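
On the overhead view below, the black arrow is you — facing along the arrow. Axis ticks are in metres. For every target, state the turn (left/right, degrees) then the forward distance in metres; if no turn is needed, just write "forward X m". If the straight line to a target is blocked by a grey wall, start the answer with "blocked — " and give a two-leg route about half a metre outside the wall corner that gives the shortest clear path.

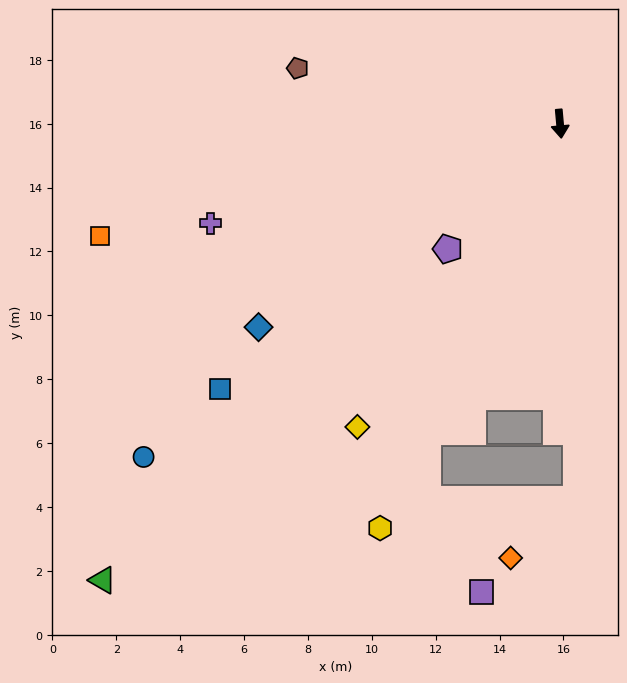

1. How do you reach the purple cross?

turn right 79°, forward 11.4 m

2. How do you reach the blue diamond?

turn right 61°, forward 11.4 m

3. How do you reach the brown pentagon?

turn right 107°, forward 8.4 m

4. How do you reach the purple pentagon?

turn right 47°, forward 5.3 m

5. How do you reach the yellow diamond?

turn right 39°, forward 11.4 m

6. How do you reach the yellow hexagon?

turn right 29°, forward 13.9 m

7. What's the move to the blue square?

turn right 57°, forward 13.5 m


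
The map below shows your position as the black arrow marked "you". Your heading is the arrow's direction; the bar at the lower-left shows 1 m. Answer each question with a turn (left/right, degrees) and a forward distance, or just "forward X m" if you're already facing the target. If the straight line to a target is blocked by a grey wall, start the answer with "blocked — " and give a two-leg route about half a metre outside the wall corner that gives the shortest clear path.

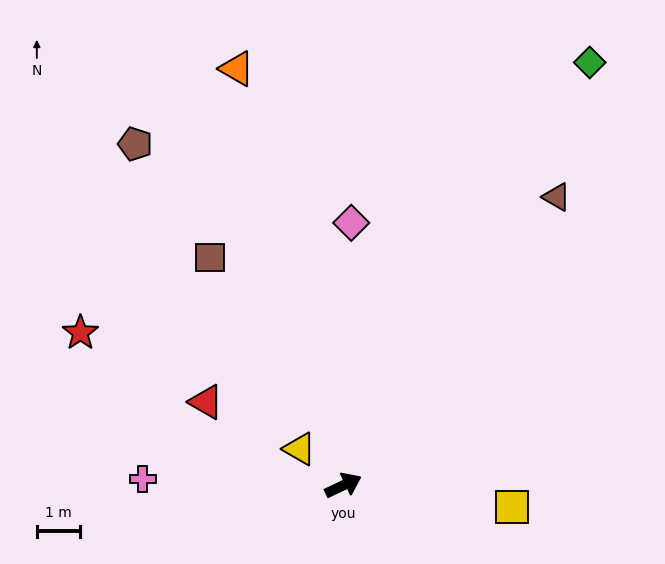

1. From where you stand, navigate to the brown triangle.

turn left 28°, forward 8.4 m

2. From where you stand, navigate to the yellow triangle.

turn left 115°, forward 1.3 m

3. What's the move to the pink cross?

turn left 153°, forward 4.7 m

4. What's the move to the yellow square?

turn right 33°, forward 4.0 m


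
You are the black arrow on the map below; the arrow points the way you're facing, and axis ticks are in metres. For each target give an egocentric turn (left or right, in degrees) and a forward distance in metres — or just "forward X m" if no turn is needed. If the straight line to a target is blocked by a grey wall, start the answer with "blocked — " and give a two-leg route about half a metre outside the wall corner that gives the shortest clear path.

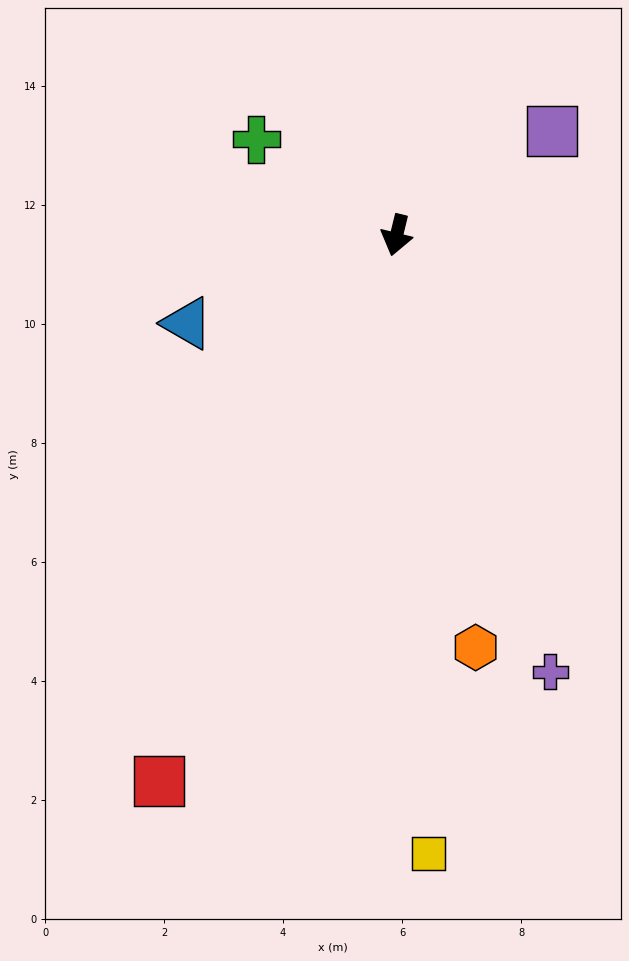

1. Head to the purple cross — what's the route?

turn left 33°, forward 7.8 m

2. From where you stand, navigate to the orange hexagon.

turn left 25°, forward 7.1 m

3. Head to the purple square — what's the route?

turn left 138°, forward 3.1 m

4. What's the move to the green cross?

turn right 111°, forward 2.9 m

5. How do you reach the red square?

turn right 10°, forward 10.0 m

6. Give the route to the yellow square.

turn left 17°, forward 10.4 m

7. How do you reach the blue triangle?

turn right 53°, forward 3.8 m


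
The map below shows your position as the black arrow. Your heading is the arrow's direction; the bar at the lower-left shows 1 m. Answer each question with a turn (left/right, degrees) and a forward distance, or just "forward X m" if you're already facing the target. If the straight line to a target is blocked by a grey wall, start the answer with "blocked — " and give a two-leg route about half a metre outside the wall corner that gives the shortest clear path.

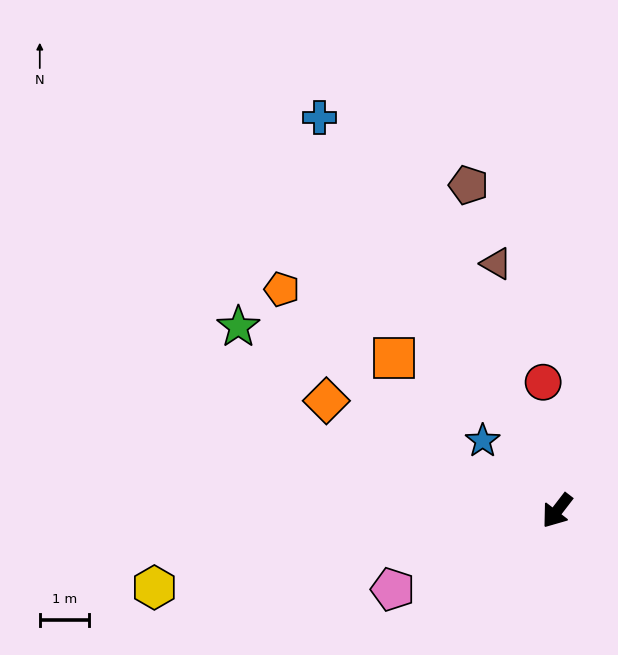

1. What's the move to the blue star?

turn right 96°, forward 2.1 m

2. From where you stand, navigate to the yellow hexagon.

turn right 42°, forward 8.4 m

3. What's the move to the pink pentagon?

turn right 27°, forward 3.7 m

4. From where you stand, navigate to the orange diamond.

turn right 78°, forward 5.2 m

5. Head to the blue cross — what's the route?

turn right 111°, forward 9.4 m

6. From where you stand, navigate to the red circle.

turn right 136°, forward 2.6 m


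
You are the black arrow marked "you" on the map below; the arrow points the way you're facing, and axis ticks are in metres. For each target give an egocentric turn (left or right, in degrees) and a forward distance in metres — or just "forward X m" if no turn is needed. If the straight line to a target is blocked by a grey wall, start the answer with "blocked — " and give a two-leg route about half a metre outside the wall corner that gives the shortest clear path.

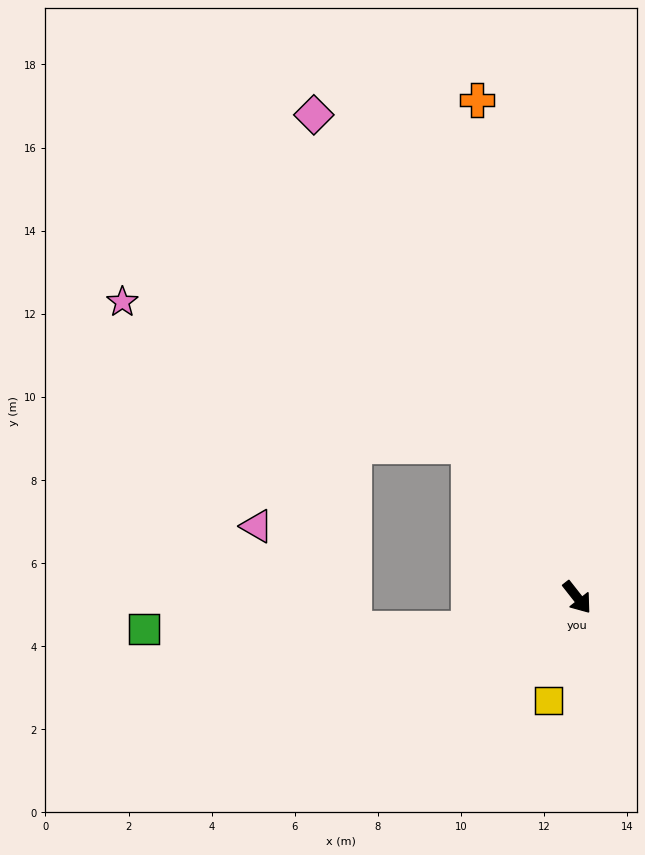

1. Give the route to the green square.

blocked — turn right 112°, forward 2.7 m, then turn right 16°, forward 7.8 m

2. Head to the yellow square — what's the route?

turn right 53°, forward 2.6 m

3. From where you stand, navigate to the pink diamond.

turn left 170°, forward 13.2 m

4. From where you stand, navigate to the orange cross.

turn left 153°, forward 12.2 m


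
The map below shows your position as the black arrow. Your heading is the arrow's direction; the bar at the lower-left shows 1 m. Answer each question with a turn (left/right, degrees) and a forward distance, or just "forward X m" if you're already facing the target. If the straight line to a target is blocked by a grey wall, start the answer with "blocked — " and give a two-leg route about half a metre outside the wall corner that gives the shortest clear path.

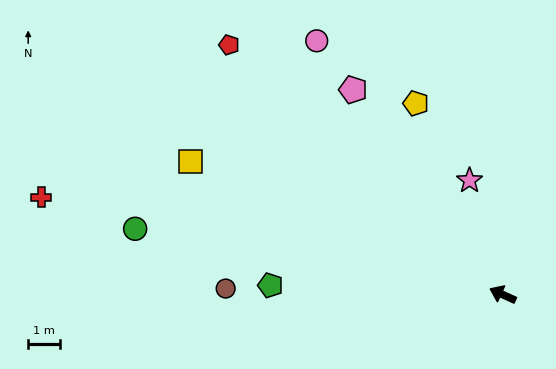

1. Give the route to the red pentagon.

turn right 18°, forward 11.7 m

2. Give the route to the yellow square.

forward 10.7 m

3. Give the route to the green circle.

turn left 14°, forward 11.8 m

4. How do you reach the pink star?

turn right 49°, forward 3.7 m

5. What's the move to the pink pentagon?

turn right 29°, forward 8.0 m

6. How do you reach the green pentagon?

turn left 22°, forward 7.3 m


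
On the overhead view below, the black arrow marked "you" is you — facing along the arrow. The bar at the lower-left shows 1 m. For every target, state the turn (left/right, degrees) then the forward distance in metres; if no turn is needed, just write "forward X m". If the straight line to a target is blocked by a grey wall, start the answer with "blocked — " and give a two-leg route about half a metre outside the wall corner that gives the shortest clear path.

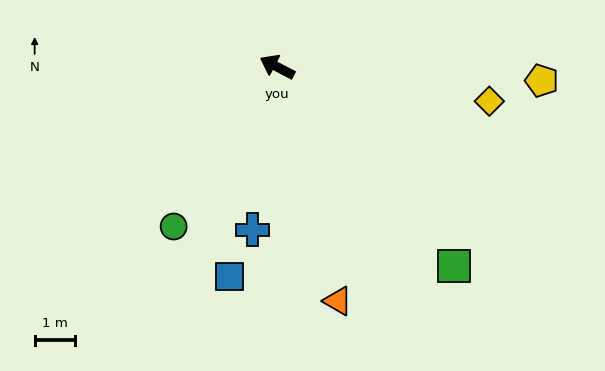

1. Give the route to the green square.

turn left 159°, forward 6.7 m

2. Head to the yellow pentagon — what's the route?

turn right 155°, forward 6.6 m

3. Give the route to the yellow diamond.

turn right 162°, forward 5.4 m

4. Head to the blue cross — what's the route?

turn left 109°, forward 4.1 m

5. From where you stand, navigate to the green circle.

turn left 85°, forward 4.8 m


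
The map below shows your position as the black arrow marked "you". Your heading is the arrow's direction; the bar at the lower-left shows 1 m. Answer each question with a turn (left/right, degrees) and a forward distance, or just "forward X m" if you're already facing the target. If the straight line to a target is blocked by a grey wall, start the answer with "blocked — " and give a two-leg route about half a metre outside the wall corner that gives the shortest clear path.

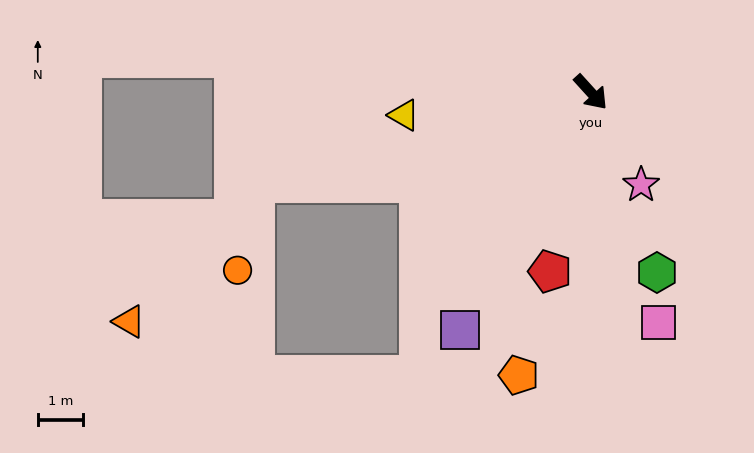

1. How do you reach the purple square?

turn right 71°, forward 6.0 m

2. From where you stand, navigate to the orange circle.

blocked — turn right 117°, forward 7.6 m, then turn left 63°, forward 1.9 m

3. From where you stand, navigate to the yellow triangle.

turn right 125°, forward 4.1 m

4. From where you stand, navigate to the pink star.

turn right 14°, forward 2.3 m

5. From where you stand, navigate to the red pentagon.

turn right 55°, forward 4.0 m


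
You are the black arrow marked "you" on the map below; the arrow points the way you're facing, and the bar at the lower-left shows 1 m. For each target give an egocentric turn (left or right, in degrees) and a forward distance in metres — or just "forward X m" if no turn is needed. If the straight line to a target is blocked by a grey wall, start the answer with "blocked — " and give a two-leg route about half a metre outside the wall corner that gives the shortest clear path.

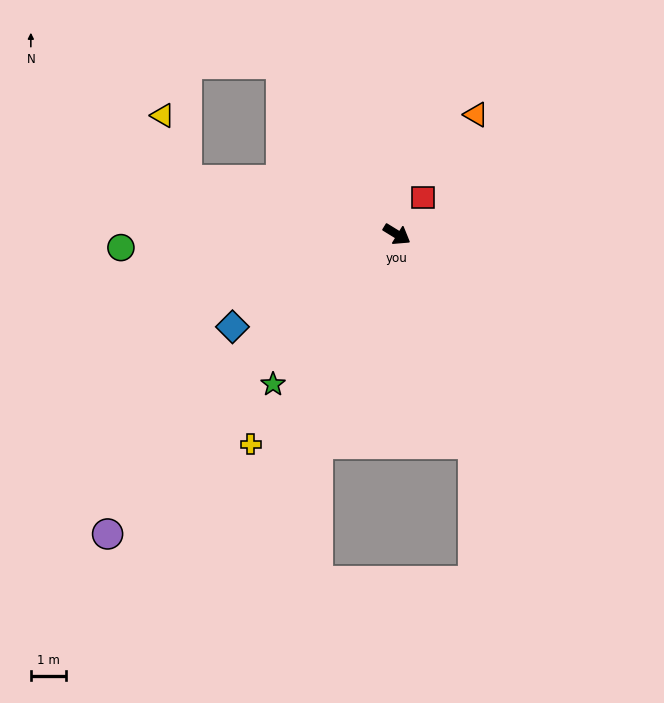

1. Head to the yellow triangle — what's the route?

blocked — turn right 163°, forward 6.1 m, then turn right 55°, forward 1.9 m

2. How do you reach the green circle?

turn right 146°, forward 7.8 m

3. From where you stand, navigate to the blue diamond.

turn right 119°, forward 5.3 m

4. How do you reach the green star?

turn right 98°, forward 5.5 m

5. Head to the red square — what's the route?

turn left 86°, forward 1.3 m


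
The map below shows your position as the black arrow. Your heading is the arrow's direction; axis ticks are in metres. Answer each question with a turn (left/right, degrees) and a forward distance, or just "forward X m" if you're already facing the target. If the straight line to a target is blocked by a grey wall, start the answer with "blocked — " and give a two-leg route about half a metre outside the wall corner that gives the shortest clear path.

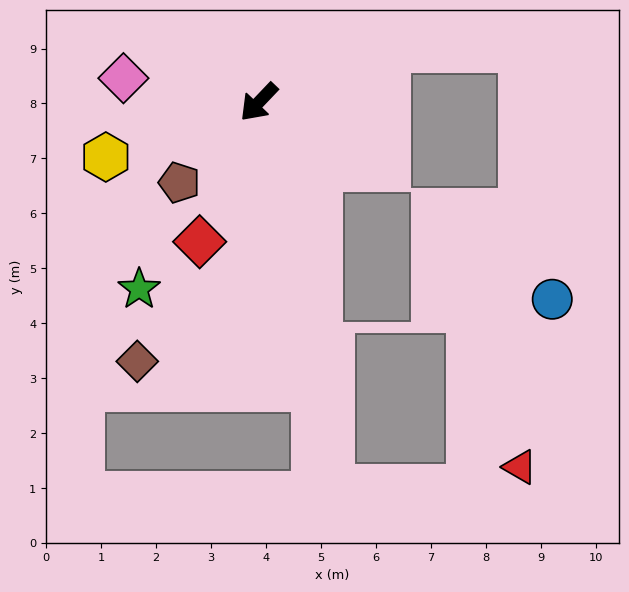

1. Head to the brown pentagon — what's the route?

forward 2.1 m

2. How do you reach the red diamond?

turn left 21°, forward 2.8 m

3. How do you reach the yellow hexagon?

turn right 27°, forward 3.0 m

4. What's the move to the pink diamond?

turn right 56°, forward 2.5 m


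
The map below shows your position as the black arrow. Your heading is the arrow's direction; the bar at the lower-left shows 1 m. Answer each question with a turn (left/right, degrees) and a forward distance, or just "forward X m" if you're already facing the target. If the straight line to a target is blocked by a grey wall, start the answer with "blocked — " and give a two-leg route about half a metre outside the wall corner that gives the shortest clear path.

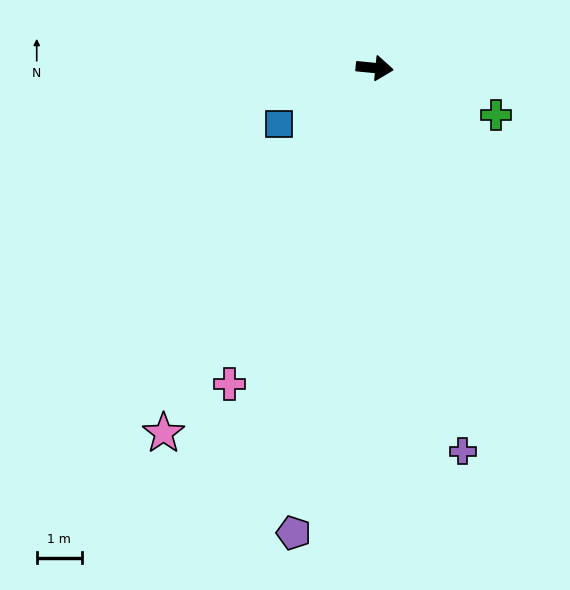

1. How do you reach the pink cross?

turn right 109°, forward 7.8 m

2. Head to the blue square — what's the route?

turn right 144°, forward 2.5 m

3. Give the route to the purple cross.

turn right 71°, forward 8.8 m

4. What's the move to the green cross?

turn right 15°, forward 2.9 m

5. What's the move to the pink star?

turn right 114°, forward 9.4 m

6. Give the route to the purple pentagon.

turn right 94°, forward 10.5 m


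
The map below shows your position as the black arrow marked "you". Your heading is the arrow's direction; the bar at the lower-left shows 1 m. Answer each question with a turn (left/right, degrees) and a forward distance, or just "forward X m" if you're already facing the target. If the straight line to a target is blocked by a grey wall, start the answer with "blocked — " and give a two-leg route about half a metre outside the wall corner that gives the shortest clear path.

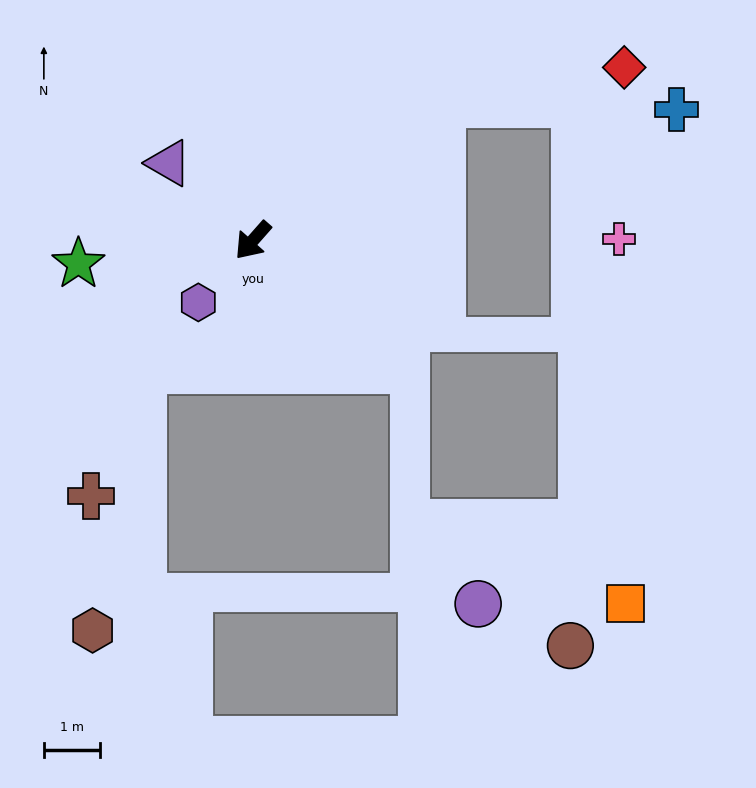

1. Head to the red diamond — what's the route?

blocked — turn left 167°, forward 4.1 m, then turn right 24°, forward 3.3 m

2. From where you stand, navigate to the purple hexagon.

forward 1.5 m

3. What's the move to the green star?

turn right 41°, forward 3.1 m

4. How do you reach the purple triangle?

turn right 91°, forward 2.0 m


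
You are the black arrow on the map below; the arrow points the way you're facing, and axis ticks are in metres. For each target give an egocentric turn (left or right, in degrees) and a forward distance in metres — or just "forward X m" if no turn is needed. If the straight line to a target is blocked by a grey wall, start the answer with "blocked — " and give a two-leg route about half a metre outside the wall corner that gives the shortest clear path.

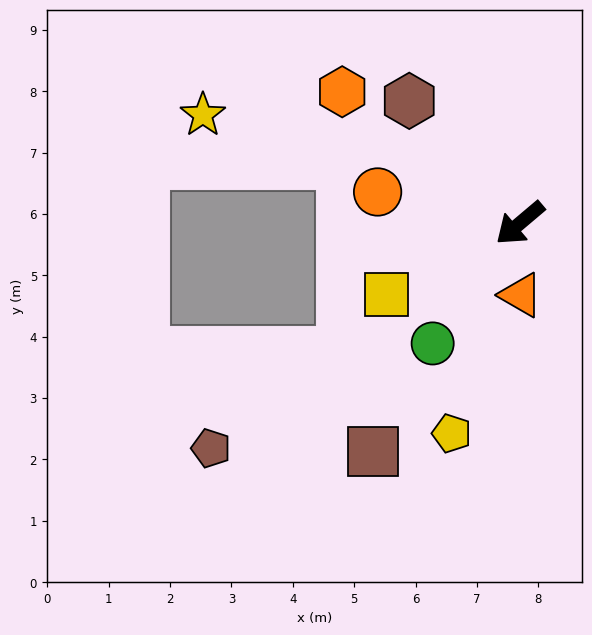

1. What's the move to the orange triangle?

turn left 51°, forward 1.2 m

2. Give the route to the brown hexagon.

turn right 88°, forward 2.7 m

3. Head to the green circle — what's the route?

turn left 14°, forward 2.4 m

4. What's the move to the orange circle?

turn right 53°, forward 2.4 m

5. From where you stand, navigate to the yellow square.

turn right 12°, forward 2.5 m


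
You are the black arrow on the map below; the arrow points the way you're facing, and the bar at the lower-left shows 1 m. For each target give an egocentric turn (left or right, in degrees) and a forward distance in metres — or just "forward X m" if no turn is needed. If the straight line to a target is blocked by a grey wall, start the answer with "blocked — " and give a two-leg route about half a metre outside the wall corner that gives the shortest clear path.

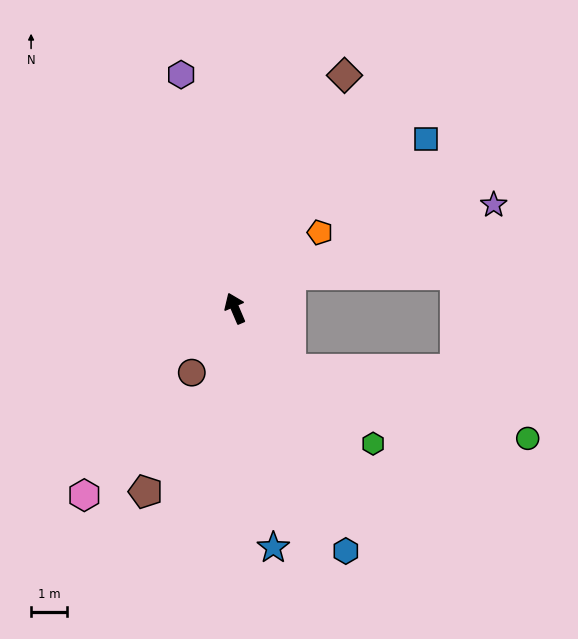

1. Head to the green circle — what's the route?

blocked — turn right 161°, forward 2.3 m, then turn left 32°, forward 6.8 m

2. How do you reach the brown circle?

turn left 123°, forward 2.1 m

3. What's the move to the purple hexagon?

turn right 10°, forward 6.6 m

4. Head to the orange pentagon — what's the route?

turn right 71°, forward 3.1 m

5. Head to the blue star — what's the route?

turn left 166°, forward 6.7 m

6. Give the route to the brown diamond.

turn right 48°, forward 7.1 m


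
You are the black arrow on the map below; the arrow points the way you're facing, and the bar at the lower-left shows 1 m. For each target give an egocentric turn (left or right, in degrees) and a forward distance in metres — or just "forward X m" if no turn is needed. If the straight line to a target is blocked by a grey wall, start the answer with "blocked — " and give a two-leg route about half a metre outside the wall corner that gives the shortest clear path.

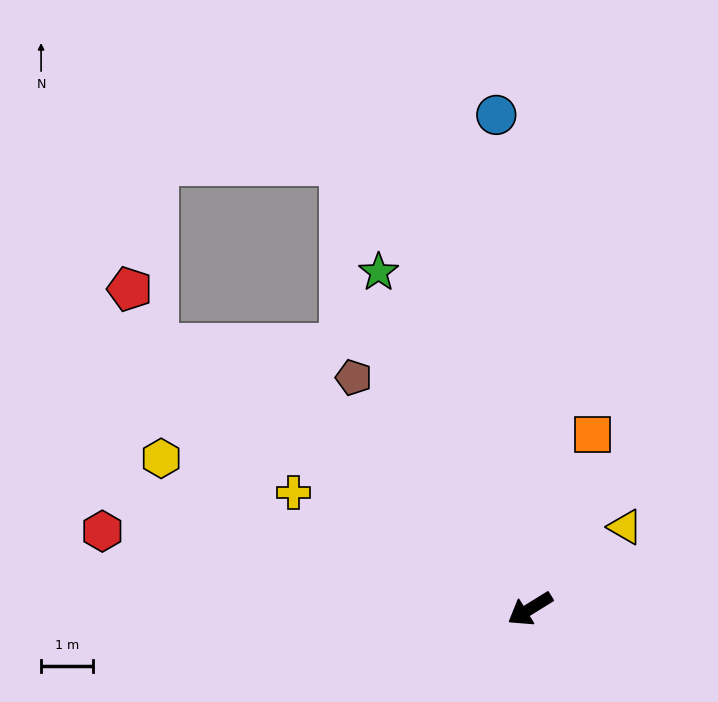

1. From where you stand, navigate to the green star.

turn right 98°, forward 7.1 m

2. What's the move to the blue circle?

turn right 118°, forward 9.6 m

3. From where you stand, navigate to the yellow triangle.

turn right 171°, forward 2.4 m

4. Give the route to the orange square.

turn right 141°, forward 3.6 m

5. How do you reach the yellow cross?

turn right 58°, forward 5.1 m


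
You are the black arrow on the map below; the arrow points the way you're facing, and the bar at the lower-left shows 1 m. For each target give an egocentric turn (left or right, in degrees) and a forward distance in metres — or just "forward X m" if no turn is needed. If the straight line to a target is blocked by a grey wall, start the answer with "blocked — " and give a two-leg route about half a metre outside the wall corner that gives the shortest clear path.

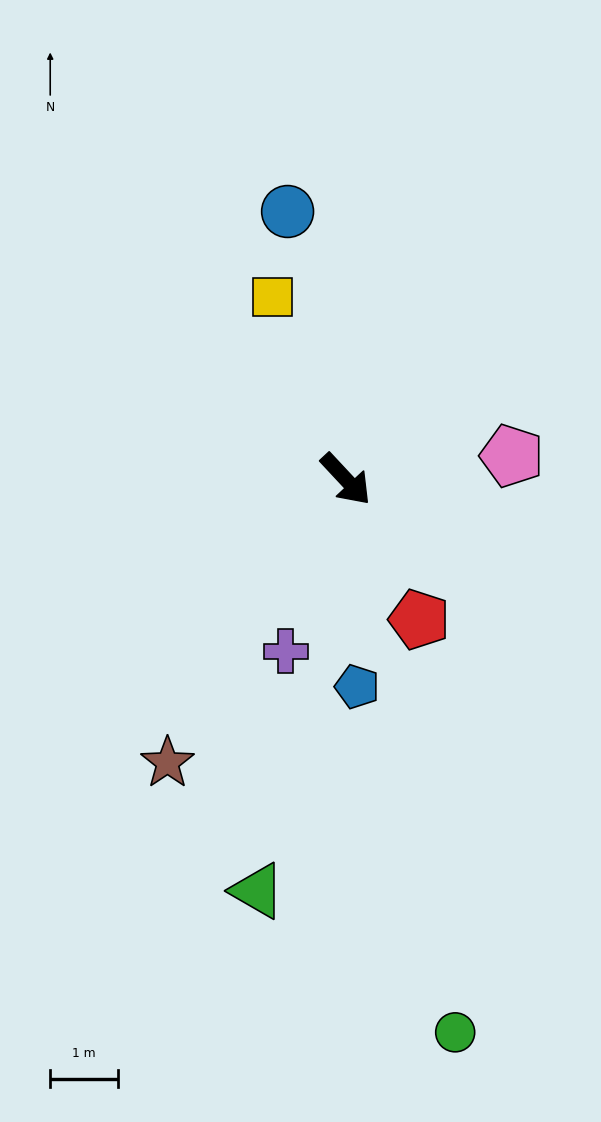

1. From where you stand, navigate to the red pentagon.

turn right 15°, forward 2.3 m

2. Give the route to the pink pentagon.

turn left 55°, forward 2.5 m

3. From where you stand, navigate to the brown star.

turn right 75°, forward 5.0 m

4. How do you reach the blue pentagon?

turn right 40°, forward 3.1 m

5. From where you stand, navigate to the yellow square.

turn left 159°, forward 2.9 m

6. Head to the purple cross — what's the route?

turn right 62°, forward 2.7 m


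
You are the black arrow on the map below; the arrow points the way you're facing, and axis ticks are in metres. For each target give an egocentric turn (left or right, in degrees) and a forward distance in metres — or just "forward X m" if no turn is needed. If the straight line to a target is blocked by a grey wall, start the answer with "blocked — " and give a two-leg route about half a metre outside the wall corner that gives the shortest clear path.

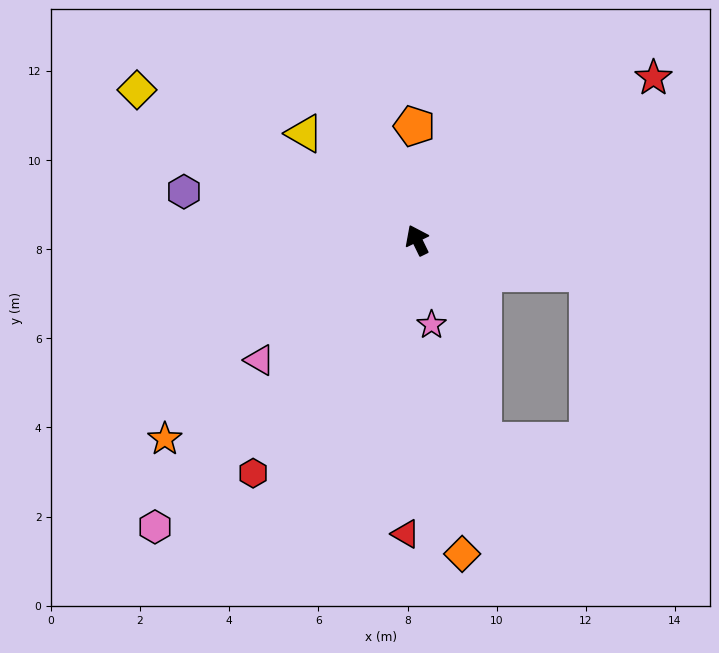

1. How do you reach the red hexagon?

turn left 119°, forward 6.4 m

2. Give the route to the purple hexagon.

turn left 52°, forward 5.3 m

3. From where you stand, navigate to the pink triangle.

turn left 101°, forward 4.4 m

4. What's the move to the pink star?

turn left 164°, forward 1.9 m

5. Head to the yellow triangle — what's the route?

turn left 21°, forward 3.5 m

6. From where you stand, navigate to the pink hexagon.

turn left 112°, forward 8.7 m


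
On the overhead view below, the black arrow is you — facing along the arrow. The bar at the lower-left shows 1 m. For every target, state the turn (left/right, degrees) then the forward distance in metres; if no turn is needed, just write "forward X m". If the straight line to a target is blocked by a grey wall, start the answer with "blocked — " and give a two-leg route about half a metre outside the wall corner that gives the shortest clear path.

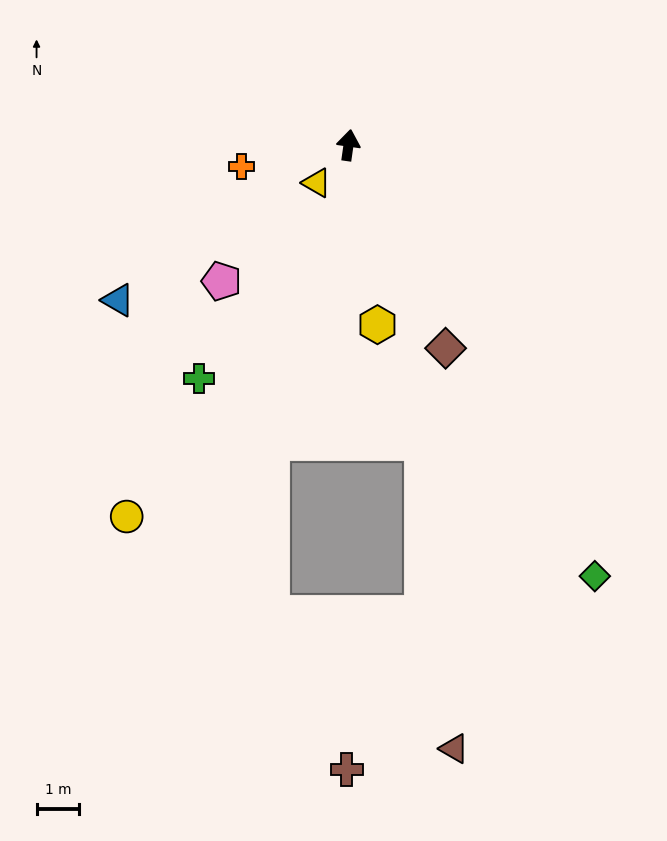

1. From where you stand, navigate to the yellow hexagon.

turn right 163°, forward 4.3 m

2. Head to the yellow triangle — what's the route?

turn left 148°, forward 1.2 m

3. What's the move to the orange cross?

turn left 109°, forward 2.6 m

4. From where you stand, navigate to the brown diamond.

turn right 146°, forward 5.3 m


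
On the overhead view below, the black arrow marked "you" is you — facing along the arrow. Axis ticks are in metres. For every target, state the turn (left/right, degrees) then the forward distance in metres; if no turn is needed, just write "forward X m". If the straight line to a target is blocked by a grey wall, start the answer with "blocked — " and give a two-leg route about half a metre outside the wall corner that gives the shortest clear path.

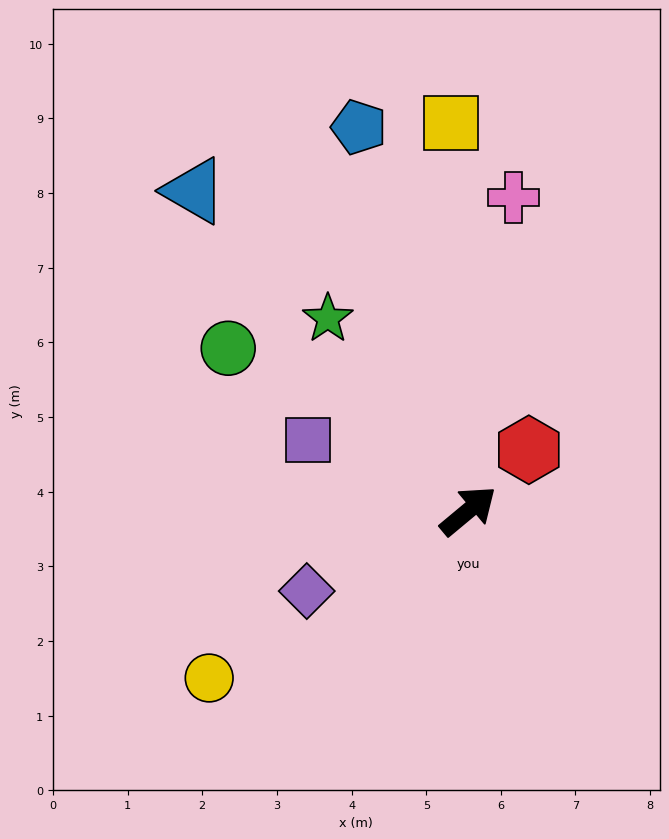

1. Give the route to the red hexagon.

turn left 5°, forward 1.2 m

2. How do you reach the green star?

turn left 86°, forward 3.2 m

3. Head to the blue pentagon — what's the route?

turn left 66°, forward 5.3 m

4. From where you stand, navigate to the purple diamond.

turn left 167°, forward 2.4 m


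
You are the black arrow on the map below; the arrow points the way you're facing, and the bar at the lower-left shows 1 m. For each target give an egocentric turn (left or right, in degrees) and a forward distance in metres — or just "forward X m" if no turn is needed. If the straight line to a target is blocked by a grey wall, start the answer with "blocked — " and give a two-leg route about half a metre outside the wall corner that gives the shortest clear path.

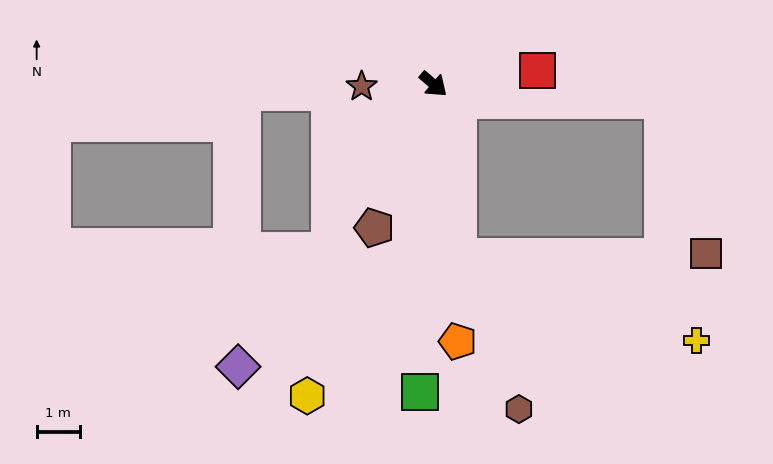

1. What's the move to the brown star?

turn right 137°, forward 1.7 m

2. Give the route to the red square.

turn left 48°, forward 2.4 m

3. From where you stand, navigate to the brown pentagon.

turn right 72°, forward 3.6 m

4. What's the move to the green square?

turn right 52°, forward 7.1 m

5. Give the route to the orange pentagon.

turn right 44°, forward 6.0 m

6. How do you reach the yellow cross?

blocked — turn right 41°, forward 4.0 m, then turn left 62°, forward 5.8 m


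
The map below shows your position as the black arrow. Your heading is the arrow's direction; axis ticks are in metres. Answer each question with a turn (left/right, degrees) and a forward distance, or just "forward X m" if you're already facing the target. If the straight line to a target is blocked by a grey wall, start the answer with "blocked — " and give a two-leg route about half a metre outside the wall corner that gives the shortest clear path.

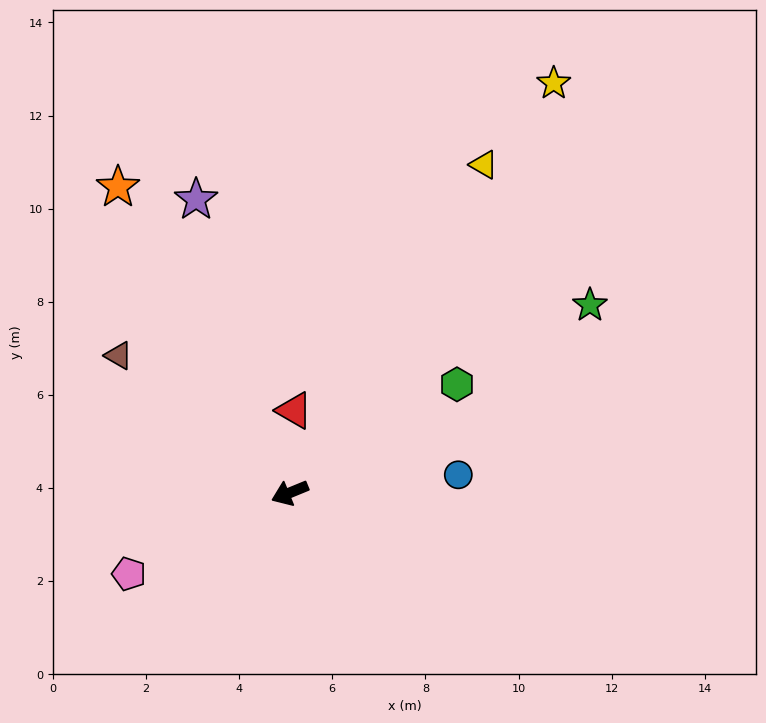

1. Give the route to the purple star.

turn right 95°, forward 6.6 m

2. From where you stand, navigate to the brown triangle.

turn right 61°, forward 4.7 m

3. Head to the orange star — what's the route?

turn right 83°, forward 7.5 m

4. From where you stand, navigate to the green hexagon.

turn right 169°, forward 4.3 m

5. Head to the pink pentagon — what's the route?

turn left 4°, forward 3.9 m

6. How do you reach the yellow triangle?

turn right 143°, forward 8.2 m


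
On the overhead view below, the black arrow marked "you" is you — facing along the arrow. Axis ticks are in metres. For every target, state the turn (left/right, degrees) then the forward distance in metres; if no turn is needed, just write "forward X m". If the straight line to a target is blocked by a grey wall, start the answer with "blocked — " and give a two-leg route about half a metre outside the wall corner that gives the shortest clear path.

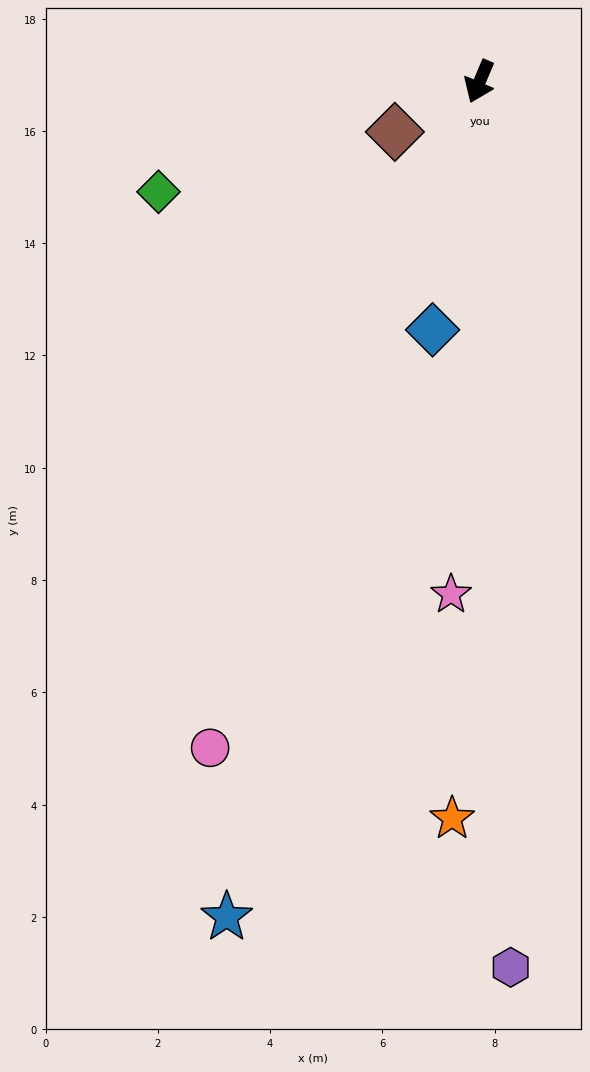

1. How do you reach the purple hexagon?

turn left 25°, forward 15.8 m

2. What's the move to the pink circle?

forward 12.8 m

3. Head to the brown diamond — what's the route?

turn right 36°, forward 1.8 m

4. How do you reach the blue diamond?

turn left 12°, forward 4.5 m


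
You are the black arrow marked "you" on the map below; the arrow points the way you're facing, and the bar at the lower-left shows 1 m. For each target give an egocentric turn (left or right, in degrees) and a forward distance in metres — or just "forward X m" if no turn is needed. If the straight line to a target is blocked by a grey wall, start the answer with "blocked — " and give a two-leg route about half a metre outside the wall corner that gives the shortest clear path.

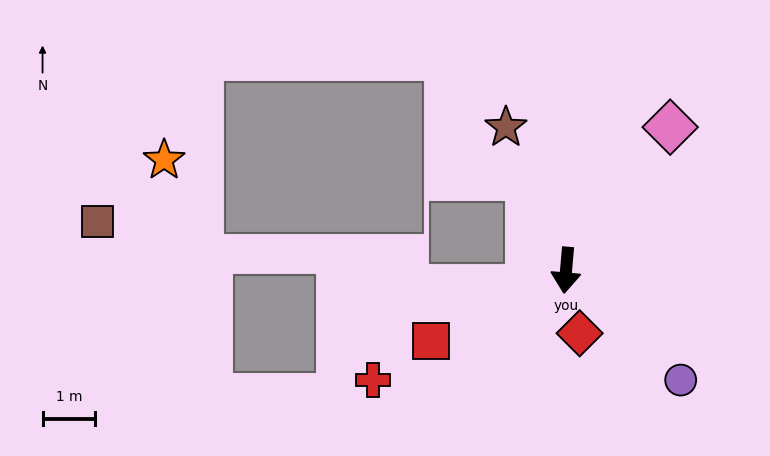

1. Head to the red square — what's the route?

turn right 57°, forward 2.9 m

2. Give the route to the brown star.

turn right 152°, forward 2.9 m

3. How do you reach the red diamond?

turn left 17°, forward 1.2 m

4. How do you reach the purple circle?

turn left 51°, forward 3.0 m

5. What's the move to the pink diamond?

turn left 149°, forward 3.4 m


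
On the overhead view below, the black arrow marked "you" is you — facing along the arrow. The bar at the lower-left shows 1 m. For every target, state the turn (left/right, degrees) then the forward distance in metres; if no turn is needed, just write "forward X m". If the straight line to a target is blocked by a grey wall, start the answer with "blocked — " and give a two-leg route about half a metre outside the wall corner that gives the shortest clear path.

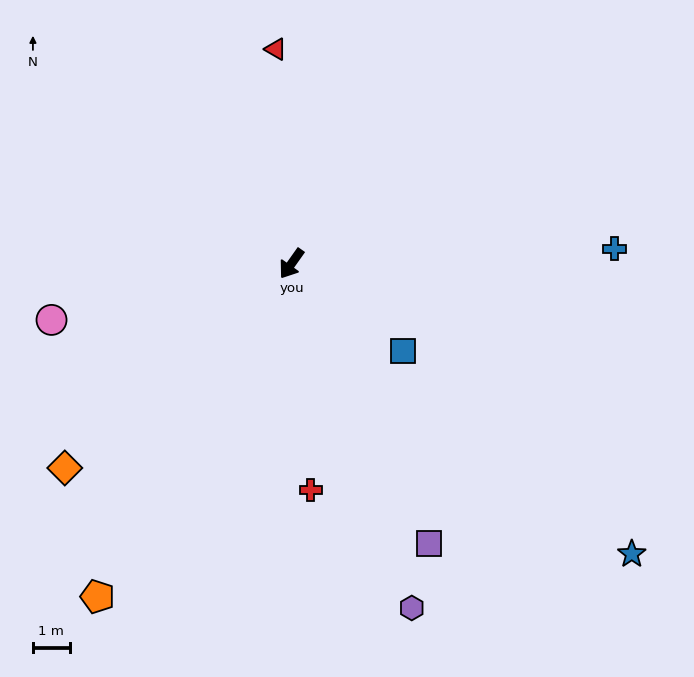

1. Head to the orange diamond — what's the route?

turn right 13°, forward 8.3 m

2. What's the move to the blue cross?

turn left 128°, forward 8.8 m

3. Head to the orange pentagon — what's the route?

turn left 5°, forward 10.4 m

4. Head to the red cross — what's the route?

turn left 40°, forward 6.1 m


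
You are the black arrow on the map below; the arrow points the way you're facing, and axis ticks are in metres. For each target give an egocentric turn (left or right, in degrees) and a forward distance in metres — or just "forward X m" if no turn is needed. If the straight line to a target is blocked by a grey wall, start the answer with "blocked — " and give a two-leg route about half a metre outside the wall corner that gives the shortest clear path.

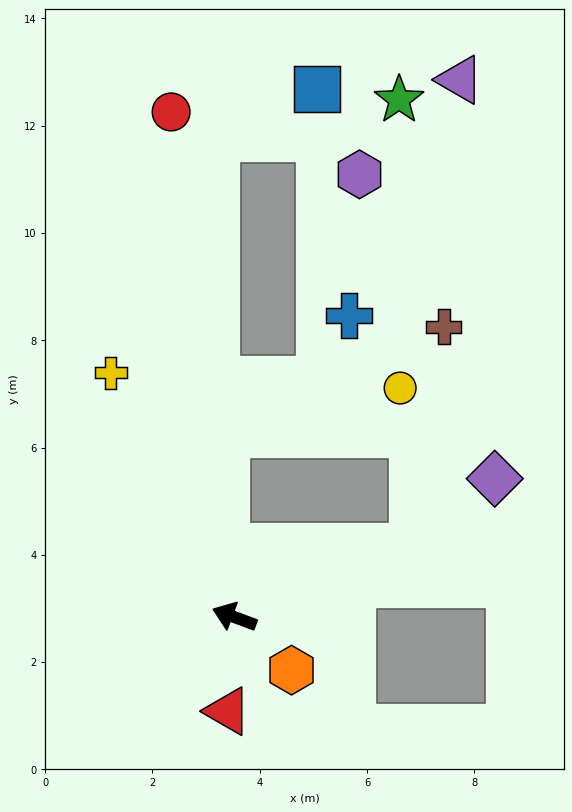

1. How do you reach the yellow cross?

turn right 43°, forward 5.1 m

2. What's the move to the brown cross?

blocked — turn right 138°, forward 3.6 m, then turn left 60°, forward 4.1 m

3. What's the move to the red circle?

turn right 63°, forward 9.5 m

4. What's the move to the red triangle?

turn left 106°, forward 1.8 m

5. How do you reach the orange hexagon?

turn left 157°, forward 1.5 m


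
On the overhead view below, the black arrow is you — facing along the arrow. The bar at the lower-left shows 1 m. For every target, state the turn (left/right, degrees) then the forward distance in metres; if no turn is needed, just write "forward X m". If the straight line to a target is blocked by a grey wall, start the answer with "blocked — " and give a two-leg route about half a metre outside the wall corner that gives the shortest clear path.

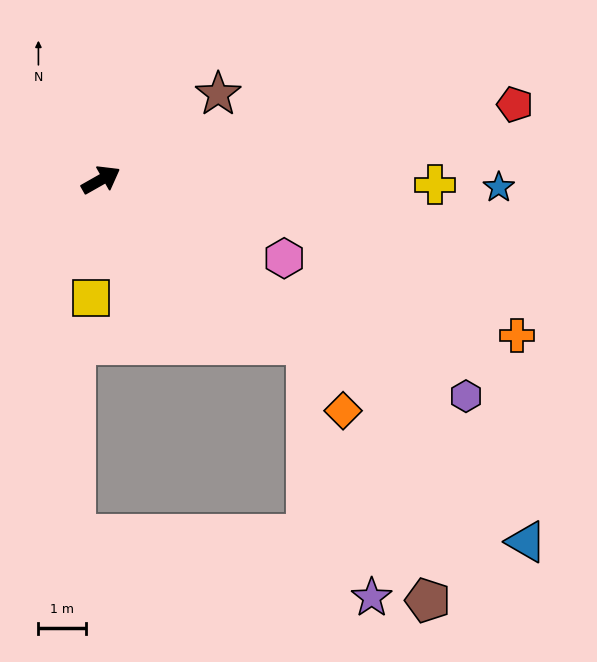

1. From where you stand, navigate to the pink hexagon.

turn right 53°, forward 4.2 m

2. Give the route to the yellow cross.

turn right 30°, forward 7.0 m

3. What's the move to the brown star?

turn left 7°, forward 3.1 m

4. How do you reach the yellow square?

turn right 124°, forward 2.5 m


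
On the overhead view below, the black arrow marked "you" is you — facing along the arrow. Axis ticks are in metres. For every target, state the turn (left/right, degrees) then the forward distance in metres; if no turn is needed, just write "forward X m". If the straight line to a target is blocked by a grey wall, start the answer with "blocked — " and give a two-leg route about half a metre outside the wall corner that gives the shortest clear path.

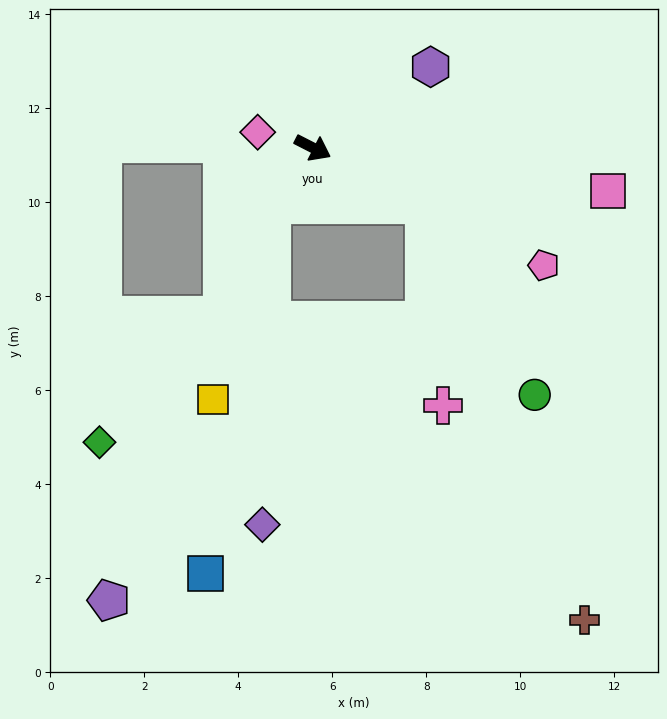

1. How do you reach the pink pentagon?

forward 5.5 m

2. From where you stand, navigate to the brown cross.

blocked — forward 2.7 m, then turn right 42°, forward 9.5 m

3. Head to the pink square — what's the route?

turn left 19°, forward 6.3 m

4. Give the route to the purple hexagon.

turn left 62°, forward 3.0 m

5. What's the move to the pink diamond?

turn right 169°, forward 1.2 m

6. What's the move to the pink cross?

blocked — forward 2.7 m, then turn right 58°, forward 4.3 m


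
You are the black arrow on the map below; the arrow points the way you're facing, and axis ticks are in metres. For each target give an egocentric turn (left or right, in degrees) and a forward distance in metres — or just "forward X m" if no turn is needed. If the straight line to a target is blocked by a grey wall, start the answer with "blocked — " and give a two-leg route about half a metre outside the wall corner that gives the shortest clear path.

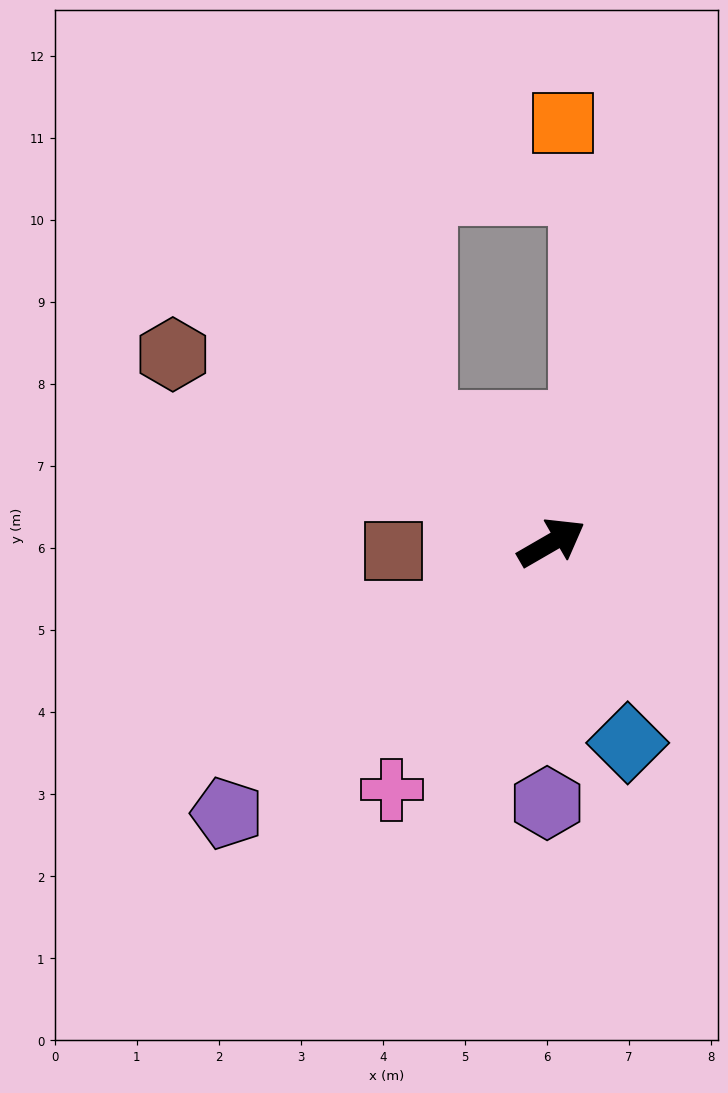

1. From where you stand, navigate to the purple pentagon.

turn right 170°, forward 5.2 m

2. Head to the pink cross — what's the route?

turn right 153°, forward 3.6 m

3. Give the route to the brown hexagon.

turn left 124°, forward 5.2 m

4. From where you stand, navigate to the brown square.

turn left 153°, forward 1.9 m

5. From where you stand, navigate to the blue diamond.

turn right 99°, forward 2.6 m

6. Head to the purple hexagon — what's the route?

turn right 121°, forward 3.2 m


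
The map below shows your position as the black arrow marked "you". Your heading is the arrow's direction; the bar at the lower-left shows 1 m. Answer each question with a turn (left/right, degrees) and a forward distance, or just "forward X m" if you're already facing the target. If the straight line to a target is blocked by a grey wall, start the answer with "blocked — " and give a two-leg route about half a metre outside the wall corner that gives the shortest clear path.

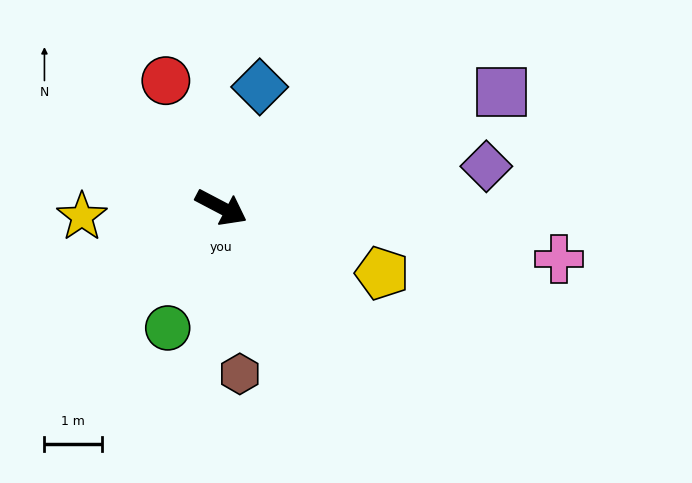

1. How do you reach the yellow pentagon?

turn left 5°, forward 3.0 m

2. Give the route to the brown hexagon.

turn right 56°, forward 2.9 m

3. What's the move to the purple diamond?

turn left 37°, forward 4.7 m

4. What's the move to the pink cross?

turn left 19°, forward 5.9 m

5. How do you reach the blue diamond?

turn left 100°, forward 2.2 m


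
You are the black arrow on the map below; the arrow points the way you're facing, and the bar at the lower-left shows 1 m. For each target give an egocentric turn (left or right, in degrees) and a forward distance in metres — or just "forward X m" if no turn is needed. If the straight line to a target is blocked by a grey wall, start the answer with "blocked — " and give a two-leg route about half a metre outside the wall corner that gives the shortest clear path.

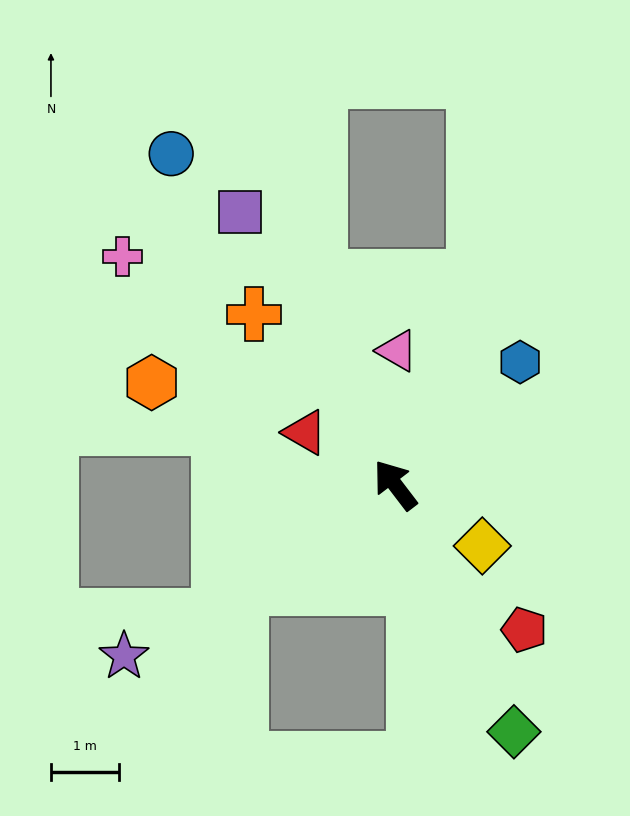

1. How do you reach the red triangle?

turn left 22°, forward 1.5 m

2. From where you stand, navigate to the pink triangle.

turn right 38°, forward 2.0 m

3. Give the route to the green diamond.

turn left 168°, forward 4.0 m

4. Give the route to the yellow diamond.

turn right 162°, forward 1.6 m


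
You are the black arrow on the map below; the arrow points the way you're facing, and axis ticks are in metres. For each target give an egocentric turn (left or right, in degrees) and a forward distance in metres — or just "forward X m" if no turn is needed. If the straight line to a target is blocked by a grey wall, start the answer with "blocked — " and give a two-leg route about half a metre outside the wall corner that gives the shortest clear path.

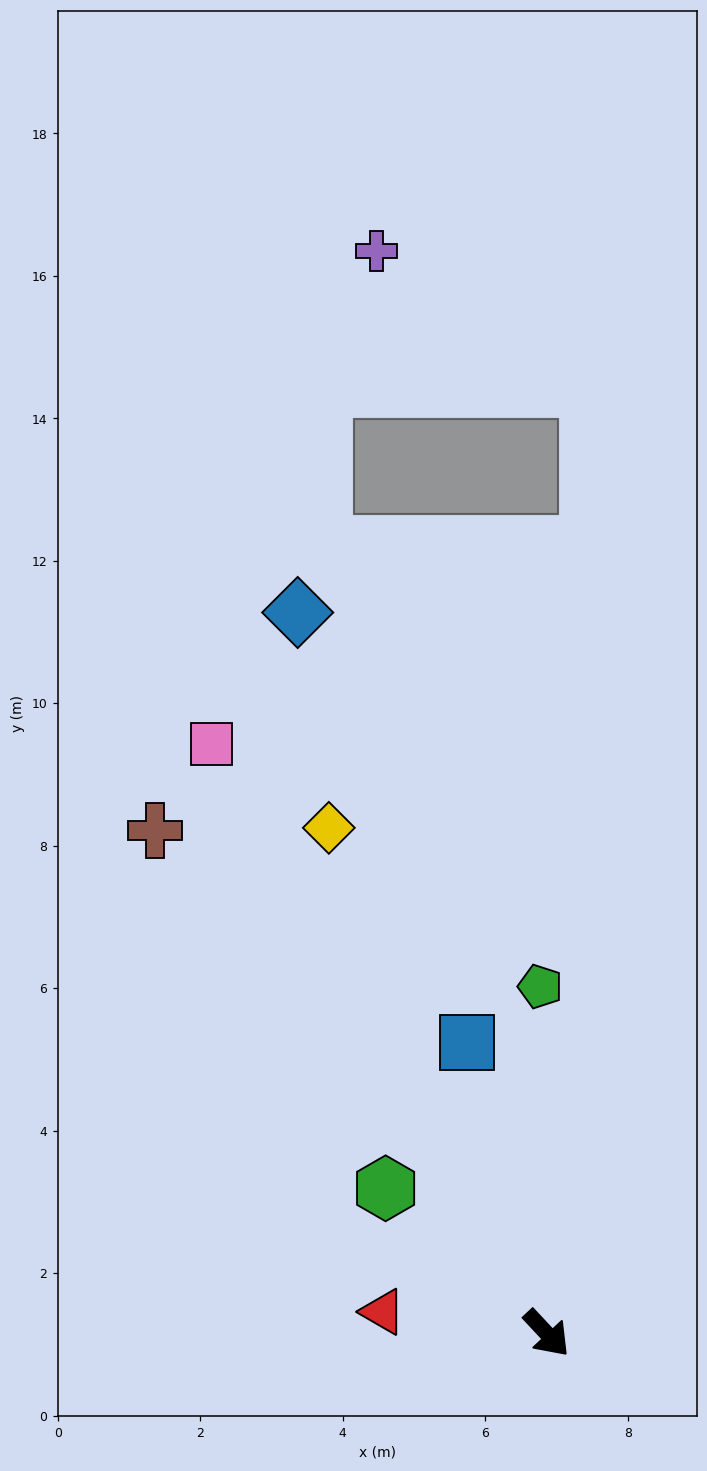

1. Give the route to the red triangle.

turn right 141°, forward 2.3 m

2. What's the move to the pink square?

turn left 167°, forward 9.5 m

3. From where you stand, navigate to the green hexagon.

turn right 175°, forward 3.0 m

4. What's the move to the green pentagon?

turn left 138°, forward 4.9 m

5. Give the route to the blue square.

turn left 152°, forward 4.2 m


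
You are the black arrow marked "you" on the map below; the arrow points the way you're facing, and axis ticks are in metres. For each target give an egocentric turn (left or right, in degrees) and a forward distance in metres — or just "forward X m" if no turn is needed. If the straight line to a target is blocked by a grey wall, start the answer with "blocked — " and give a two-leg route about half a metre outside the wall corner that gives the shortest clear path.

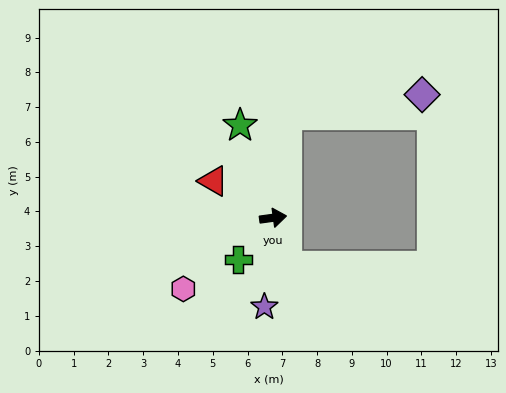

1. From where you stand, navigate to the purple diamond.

blocked — turn left 74°, forward 3.0 m, then turn right 73°, forward 3.9 m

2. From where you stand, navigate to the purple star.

turn right 103°, forward 2.6 m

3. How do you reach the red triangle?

turn left 141°, forward 2.0 m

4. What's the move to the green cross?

turn right 138°, forward 1.6 m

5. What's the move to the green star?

turn left 102°, forward 2.8 m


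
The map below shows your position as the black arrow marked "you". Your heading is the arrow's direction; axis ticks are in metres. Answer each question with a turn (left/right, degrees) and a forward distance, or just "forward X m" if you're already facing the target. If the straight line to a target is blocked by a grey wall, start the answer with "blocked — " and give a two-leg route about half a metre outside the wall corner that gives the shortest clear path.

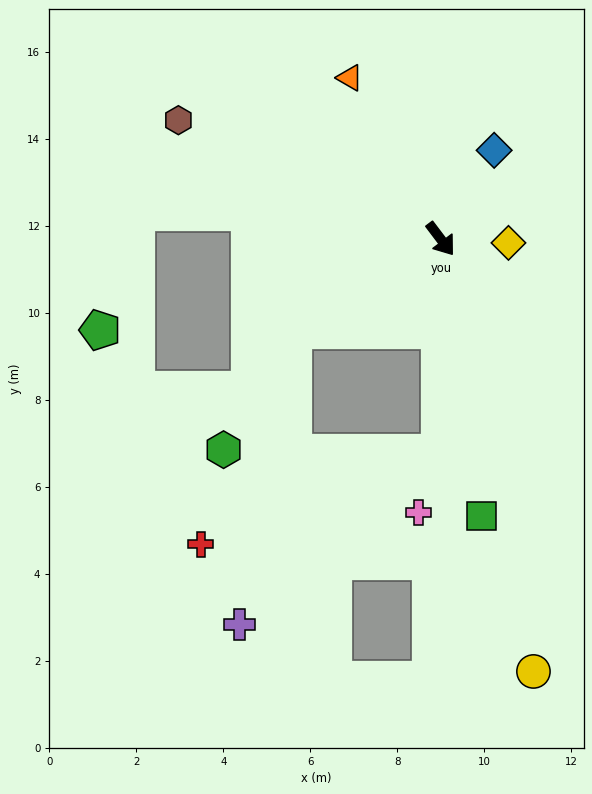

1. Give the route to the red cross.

blocked — turn right 37°, forward 4.9 m, then turn right 69°, forward 5.9 m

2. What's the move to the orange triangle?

turn left 172°, forward 4.3 m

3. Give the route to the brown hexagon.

turn right 151°, forward 6.6 m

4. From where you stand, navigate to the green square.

turn right 29°, forward 6.4 m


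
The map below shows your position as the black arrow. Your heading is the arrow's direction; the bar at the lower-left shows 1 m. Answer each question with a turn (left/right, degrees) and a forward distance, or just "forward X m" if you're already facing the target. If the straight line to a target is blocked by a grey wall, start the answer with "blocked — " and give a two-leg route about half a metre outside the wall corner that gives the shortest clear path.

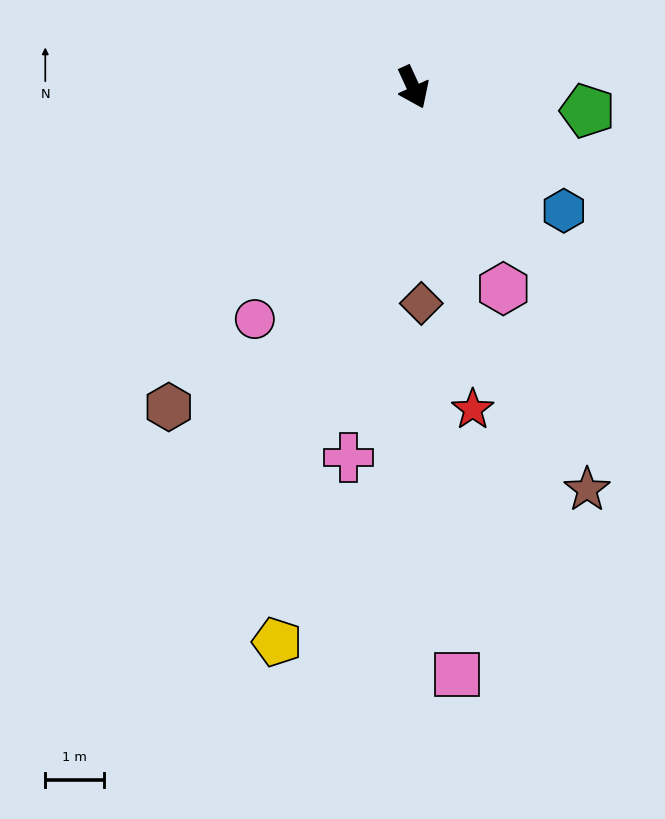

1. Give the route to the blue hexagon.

turn left 26°, forward 3.3 m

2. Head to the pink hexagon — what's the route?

forward 3.8 m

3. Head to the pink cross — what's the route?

turn right 35°, forward 6.4 m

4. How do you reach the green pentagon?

turn left 58°, forward 3.0 m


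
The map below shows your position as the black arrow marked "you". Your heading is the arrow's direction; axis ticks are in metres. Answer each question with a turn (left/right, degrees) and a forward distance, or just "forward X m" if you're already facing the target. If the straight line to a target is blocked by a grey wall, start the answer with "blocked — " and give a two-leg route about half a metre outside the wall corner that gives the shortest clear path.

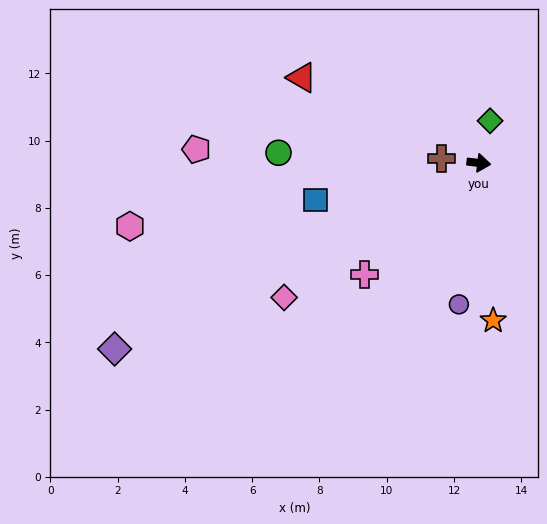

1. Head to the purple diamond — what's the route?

turn right 146°, forward 12.2 m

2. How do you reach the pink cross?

turn right 129°, forward 4.8 m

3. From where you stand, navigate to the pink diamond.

turn right 139°, forward 7.0 m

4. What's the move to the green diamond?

turn left 82°, forward 1.3 m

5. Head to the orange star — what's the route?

turn right 78°, forward 4.7 m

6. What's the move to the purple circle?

turn right 91°, forward 4.2 m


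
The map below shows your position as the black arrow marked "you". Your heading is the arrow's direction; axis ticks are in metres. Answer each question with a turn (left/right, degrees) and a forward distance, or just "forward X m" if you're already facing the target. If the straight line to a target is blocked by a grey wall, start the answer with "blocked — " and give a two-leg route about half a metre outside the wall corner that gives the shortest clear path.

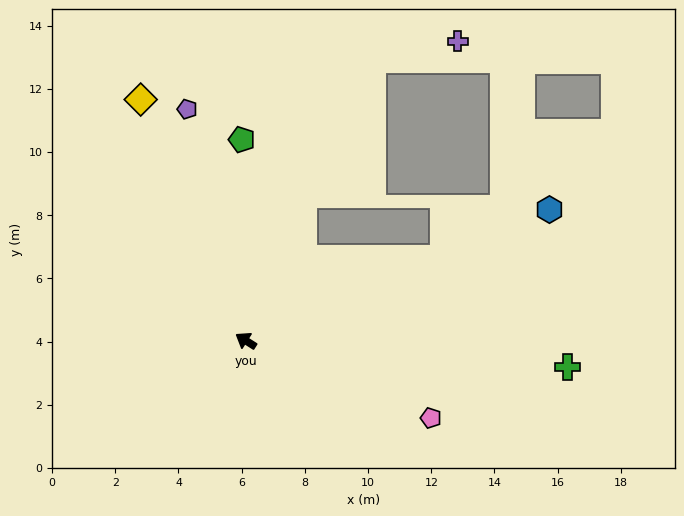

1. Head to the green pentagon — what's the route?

turn right 56°, forward 6.4 m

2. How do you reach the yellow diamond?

turn right 34°, forward 8.3 m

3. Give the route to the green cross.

turn right 152°, forward 10.2 m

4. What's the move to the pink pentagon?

turn right 170°, forward 6.3 m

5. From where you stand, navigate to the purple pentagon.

turn right 43°, forward 7.6 m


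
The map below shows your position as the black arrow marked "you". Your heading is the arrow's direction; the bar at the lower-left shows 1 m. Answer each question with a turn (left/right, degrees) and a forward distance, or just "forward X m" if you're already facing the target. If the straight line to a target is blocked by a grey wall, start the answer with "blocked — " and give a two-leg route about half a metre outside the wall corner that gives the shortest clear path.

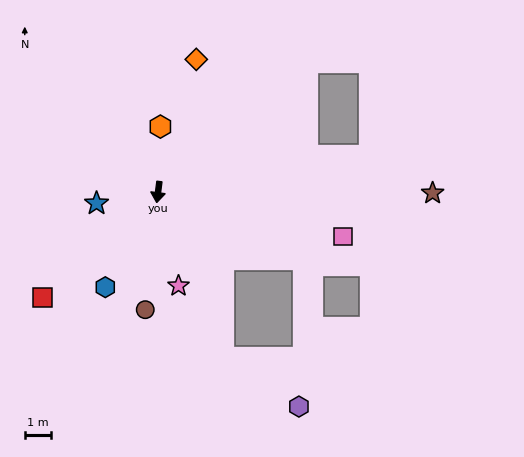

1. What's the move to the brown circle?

forward 4.5 m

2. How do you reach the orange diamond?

turn left 171°, forward 5.3 m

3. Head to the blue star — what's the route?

turn right 72°, forward 2.4 m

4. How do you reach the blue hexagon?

turn right 22°, forward 4.1 m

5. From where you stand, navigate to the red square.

turn right 40°, forward 6.0 m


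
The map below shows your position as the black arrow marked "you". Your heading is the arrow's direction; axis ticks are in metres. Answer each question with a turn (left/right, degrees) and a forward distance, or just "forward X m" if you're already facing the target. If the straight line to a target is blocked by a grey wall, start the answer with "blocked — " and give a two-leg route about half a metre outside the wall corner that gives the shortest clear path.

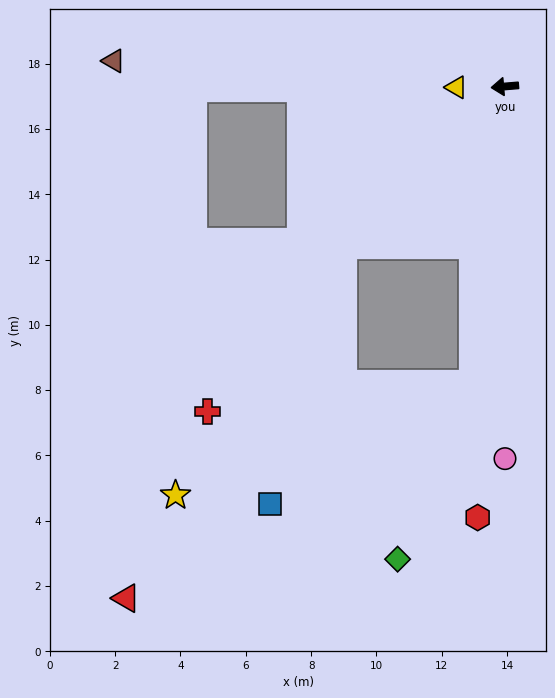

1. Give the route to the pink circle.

turn left 85°, forward 11.4 m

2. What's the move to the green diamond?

blocked — turn left 79°, forward 9.1 m, then turn right 17°, forward 5.9 m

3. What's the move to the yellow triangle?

turn right 4°, forward 1.5 m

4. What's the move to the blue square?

blocked — turn left 40°, forward 6.9 m, then turn left 30°, forward 8.2 m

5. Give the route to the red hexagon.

turn left 82°, forward 13.2 m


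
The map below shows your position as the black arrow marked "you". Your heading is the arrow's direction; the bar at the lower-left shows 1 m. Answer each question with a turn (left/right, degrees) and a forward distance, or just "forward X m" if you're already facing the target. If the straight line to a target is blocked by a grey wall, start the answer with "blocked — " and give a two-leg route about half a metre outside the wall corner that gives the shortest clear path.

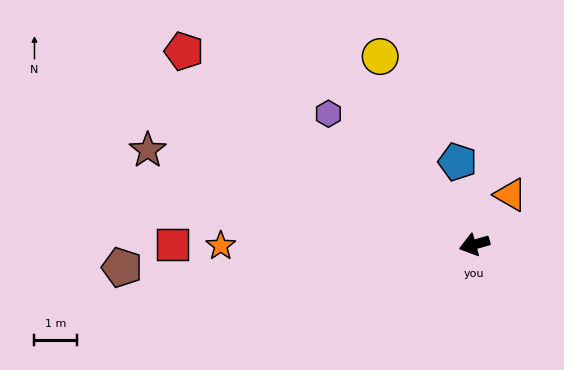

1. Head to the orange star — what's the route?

turn right 16°, forward 5.9 m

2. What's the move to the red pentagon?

turn right 49°, forward 8.2 m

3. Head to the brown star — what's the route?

turn right 32°, forward 8.0 m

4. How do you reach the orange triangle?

turn right 142°, forward 1.4 m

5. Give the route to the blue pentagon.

turn right 94°, forward 2.0 m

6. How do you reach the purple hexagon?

turn right 58°, forward 4.6 m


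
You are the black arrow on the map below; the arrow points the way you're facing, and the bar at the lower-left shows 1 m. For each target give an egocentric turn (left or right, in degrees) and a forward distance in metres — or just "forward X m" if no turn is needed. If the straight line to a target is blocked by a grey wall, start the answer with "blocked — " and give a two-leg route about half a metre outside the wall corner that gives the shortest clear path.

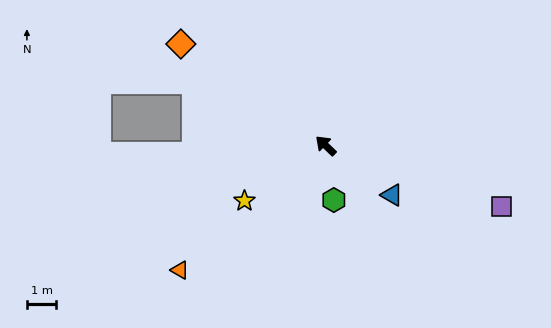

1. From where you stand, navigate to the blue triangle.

turn right 173°, forward 2.8 m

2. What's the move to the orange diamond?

turn left 9°, forward 6.0 m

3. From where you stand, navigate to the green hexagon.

turn left 142°, forward 1.9 m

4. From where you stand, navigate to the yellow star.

turn left 78°, forward 3.3 m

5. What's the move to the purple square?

turn right 155°, forward 6.3 m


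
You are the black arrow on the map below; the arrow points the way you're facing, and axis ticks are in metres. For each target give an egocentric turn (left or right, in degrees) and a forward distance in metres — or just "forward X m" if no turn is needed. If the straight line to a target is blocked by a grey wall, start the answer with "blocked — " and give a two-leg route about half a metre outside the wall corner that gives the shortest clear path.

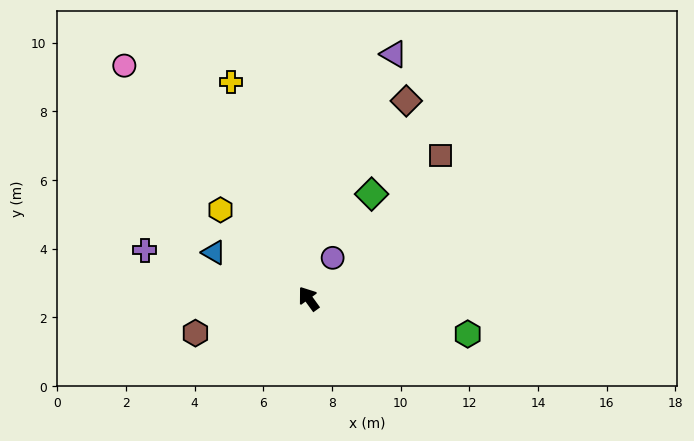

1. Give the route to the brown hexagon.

turn left 71°, forward 3.4 m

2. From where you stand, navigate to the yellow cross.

turn right 16°, forward 6.7 m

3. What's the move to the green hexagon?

turn right 138°, forward 4.7 m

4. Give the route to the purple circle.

turn right 67°, forward 1.4 m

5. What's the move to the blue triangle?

turn left 28°, forward 3.1 m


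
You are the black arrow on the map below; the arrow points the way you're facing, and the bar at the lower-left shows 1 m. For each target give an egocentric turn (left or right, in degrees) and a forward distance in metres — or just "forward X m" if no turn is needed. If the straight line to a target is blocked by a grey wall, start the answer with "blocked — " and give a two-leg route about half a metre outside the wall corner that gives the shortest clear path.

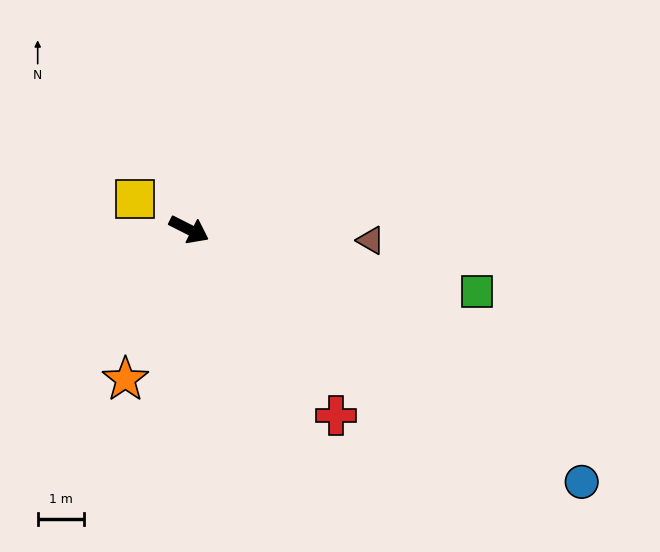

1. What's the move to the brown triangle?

turn left 23°, forward 3.9 m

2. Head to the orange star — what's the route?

turn right 86°, forward 3.5 m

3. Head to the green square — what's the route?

turn left 15°, forward 6.4 m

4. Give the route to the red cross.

turn right 25°, forward 5.1 m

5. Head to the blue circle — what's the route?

turn right 6°, forward 10.1 m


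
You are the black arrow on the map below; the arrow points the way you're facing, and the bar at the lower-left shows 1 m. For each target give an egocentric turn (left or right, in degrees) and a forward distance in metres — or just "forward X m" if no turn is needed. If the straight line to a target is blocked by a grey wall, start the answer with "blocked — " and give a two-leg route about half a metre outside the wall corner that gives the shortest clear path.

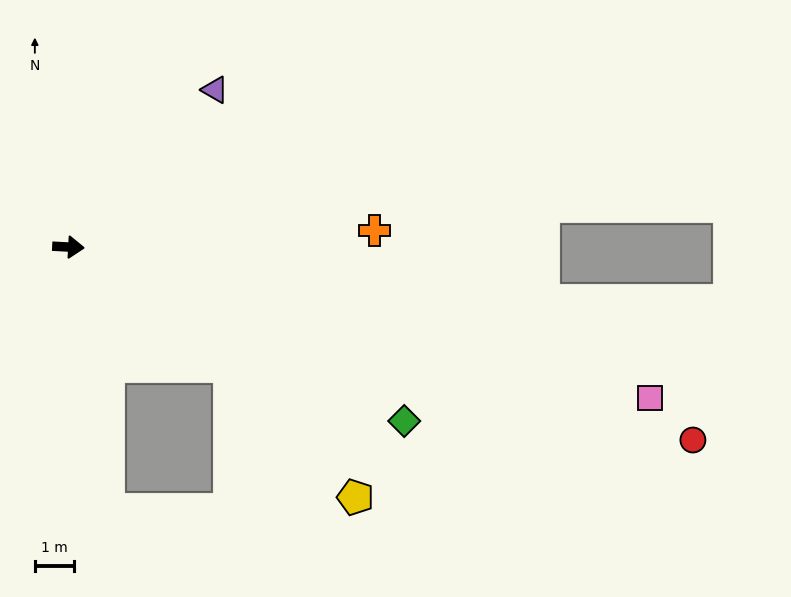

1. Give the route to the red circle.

turn right 14°, forward 16.5 m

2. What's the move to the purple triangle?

turn left 50°, forward 5.4 m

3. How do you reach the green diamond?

turn right 24°, forward 9.6 m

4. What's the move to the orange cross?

turn left 6°, forward 7.7 m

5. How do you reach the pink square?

turn right 12°, forward 15.2 m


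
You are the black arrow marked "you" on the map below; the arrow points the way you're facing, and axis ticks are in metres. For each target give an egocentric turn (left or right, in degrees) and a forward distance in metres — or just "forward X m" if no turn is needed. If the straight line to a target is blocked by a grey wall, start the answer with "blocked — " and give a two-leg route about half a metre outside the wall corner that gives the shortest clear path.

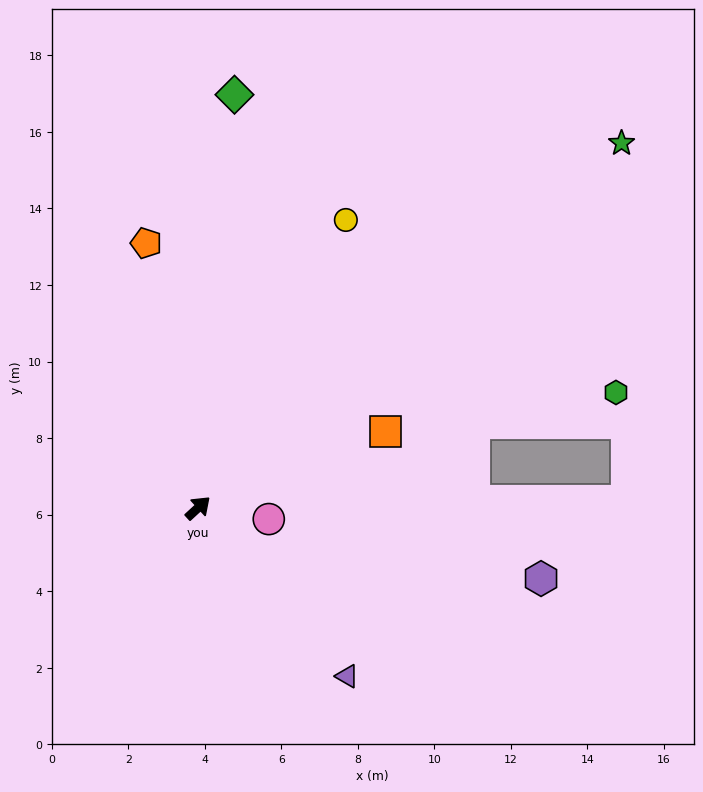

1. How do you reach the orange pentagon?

turn left 59°, forward 7.0 m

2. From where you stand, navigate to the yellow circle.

turn left 20°, forward 8.5 m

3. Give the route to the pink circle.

turn right 52°, forward 1.9 m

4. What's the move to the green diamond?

turn left 42°, forward 10.8 m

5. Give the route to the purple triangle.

turn right 91°, forward 5.9 m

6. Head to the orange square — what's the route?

turn right 20°, forward 5.3 m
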